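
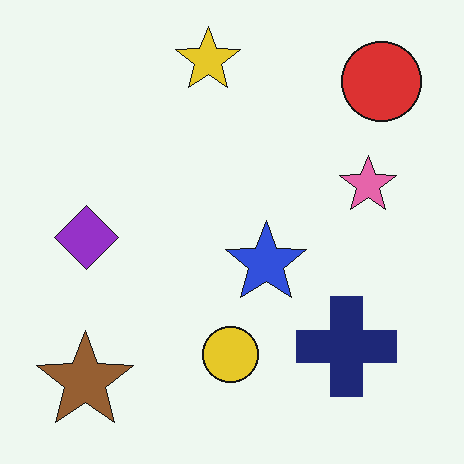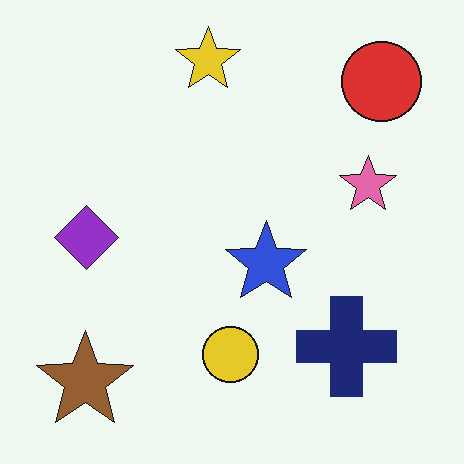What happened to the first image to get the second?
The image was given moderate JPEG compression.

Blocky 8×8 compression artifacts appear around shape edges and the flat background shows ringing — characteristic JPEG degradation.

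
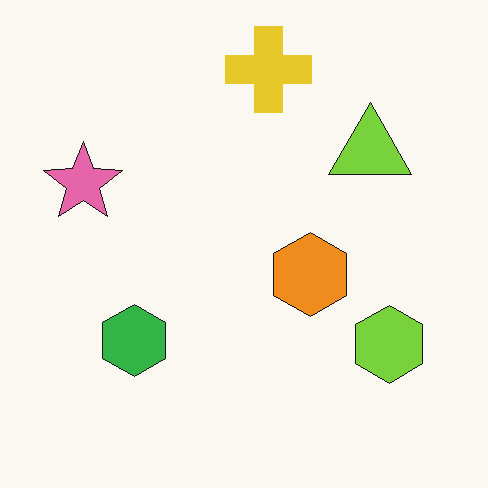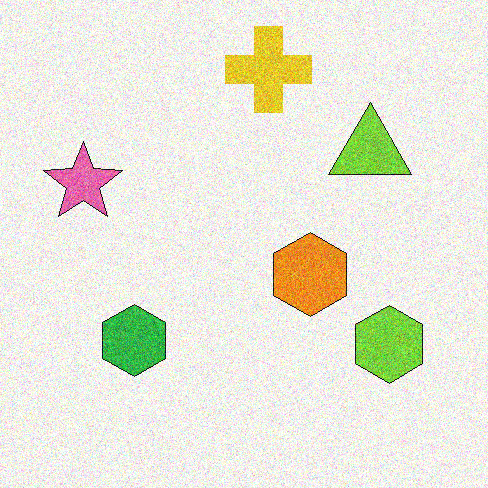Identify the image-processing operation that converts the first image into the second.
Degraded with moderate additive noise.

Random speckle covers the whole image, including the flat background.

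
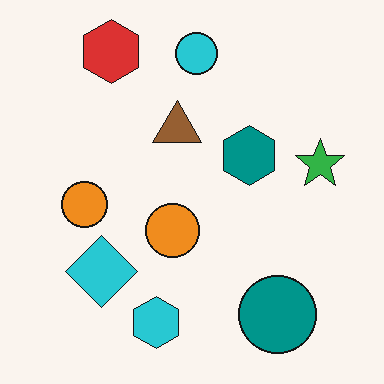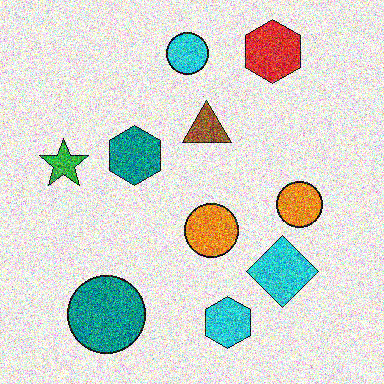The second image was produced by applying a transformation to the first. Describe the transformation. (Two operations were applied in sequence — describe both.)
This is the original image flipped horizontally (left ↔ right), then degraded with a thick layer of grain.

The green star is in the right of the first image and the left of the second — shapes on opposite sides of the vertical midline have swapped in a mirror flip. Random speckle covers the whole image, including the flat background.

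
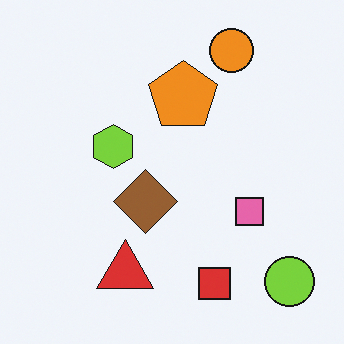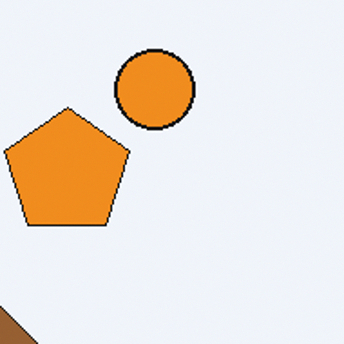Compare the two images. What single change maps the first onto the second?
This is the original image cropped tightly and scaled back up.

The visible shapes are larger and the field of view is narrower; shapes near the original edges may be partly or wholly outside the frame — a crop-and-rescale.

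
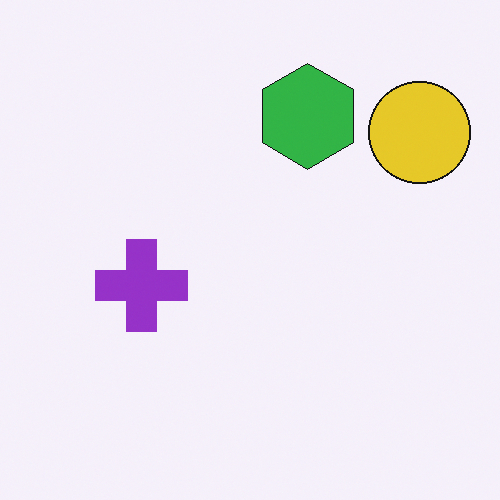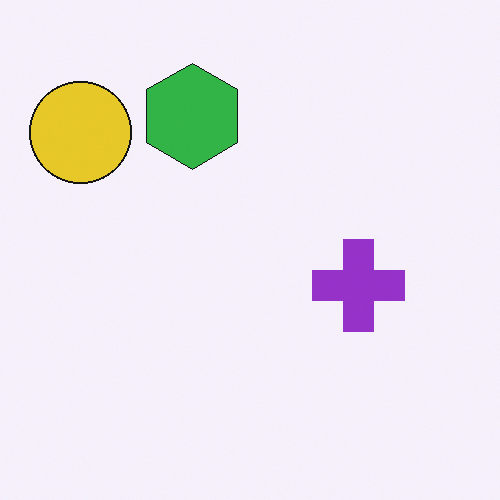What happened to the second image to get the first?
It was flipped horizontally (left ↔ right).

The yellow circle is in the top-left of the second image and the top-right of the first — shapes on opposite sides of the vertical midline have swapped in a mirror flip.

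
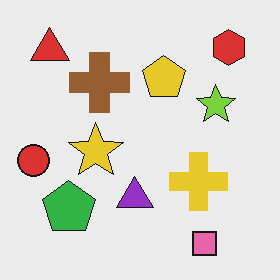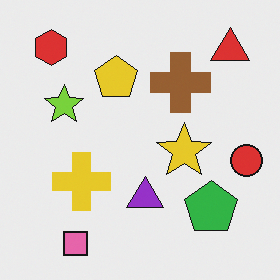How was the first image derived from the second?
The image was flipped horizontally (left ↔ right).

The red circle is in the right of the second image and the left of the first — shapes on opposite sides of the vertical midline have swapped in a mirror flip.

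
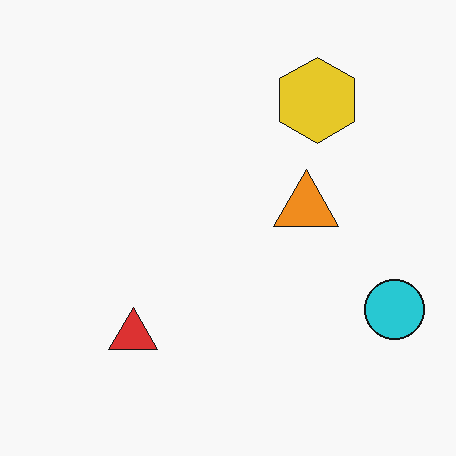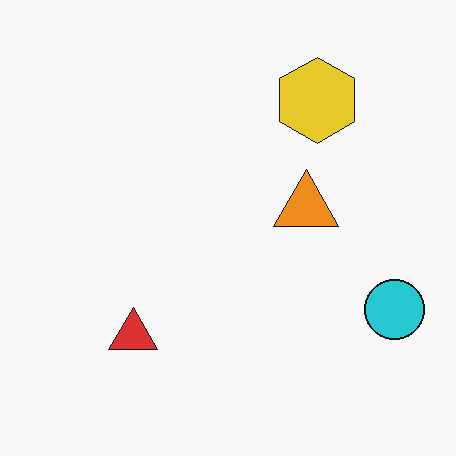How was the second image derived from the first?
The transformation is: JPEG-compressed with visible artifacts.

Blocky 8×8 compression artifacts appear around shape edges and the flat background shows ringing — characteristic JPEG degradation.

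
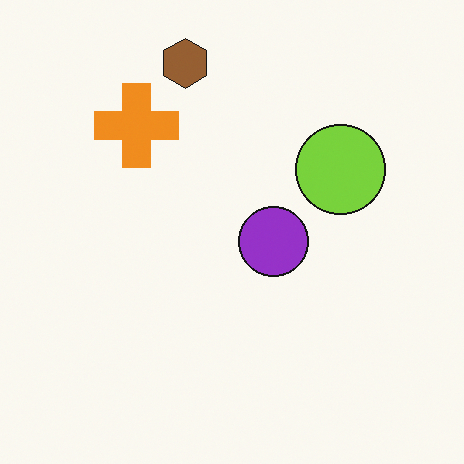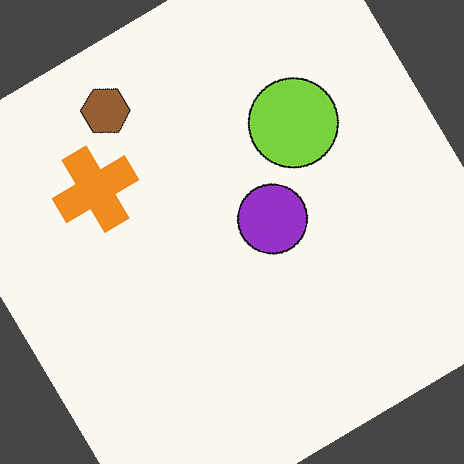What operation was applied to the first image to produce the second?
The transformation is: rotated counter-clockwise by a large amount — several tens of degrees.

Every shape is tilted by the same angle and the image corners show triangular fill wedges — a whole-image rotation by a non-right angle.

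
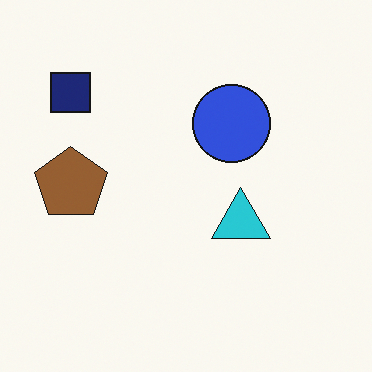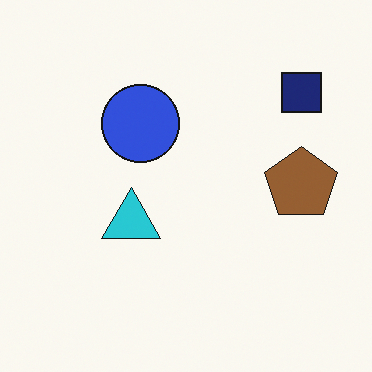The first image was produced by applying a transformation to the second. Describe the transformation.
This is the original image flipped horizontally (left ↔ right).

The navy square is in the top-right of the second image and the top-left of the first — shapes on opposite sides of the vertical midline have swapped in a mirror flip.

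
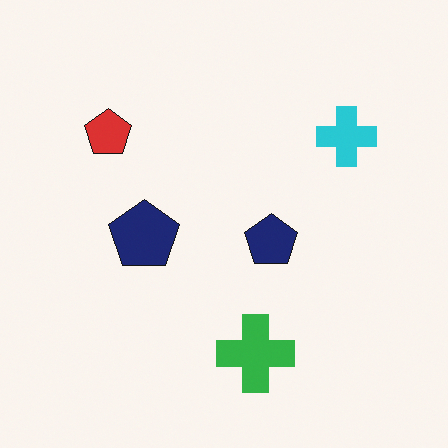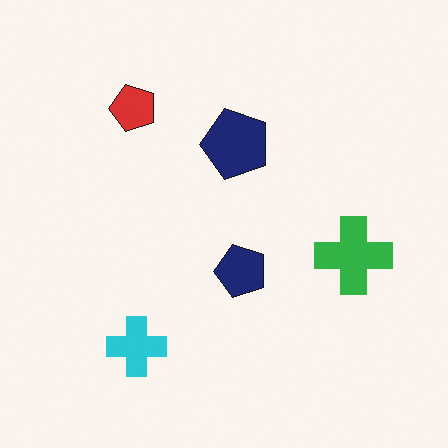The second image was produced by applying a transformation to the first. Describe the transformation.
Transposed (reflected across the top-left ↔ bottom-right diagonal).

Shapes have swapped their row and column positions — what was in the top-right is now in the bottom-left — a diagonal reflection.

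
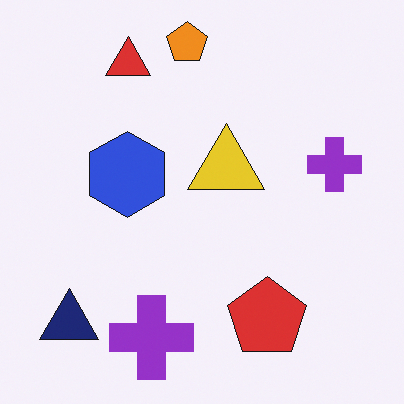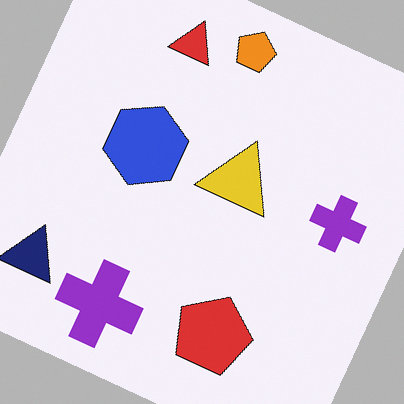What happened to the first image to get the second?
The transformation is: rotated clockwise by a moderate amount.

Every shape is tilted by the same angle and the image corners show triangular fill wedges — a whole-image rotation by a non-right angle.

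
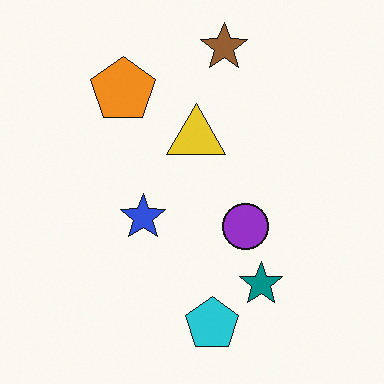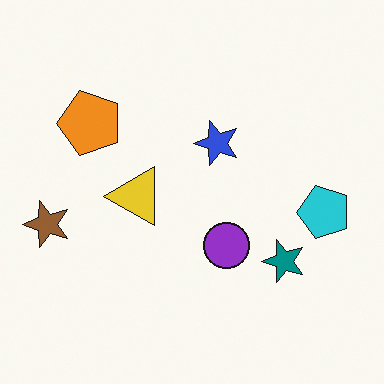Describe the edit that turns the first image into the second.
The transformation is: transposed (reflected across the top-left ↔ bottom-right diagonal).

Shapes have swapped their row and column positions — what was in the top-right is now in the bottom-left — a diagonal reflection.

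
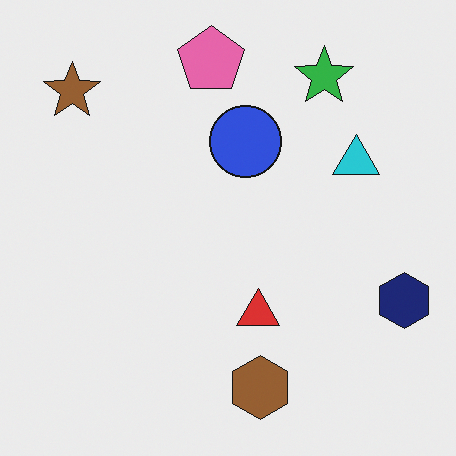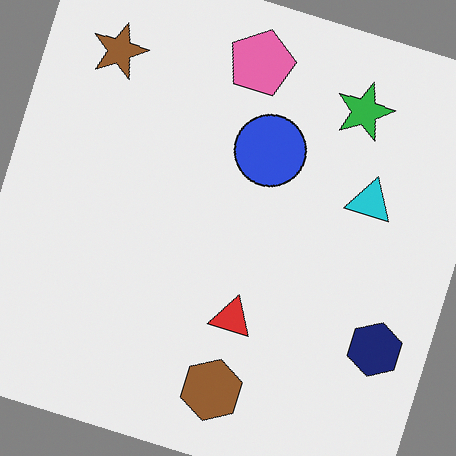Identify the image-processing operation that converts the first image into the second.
The transformation is: rotated clockwise by a moderate amount.

Every shape is tilted by the same angle and the image corners show triangular fill wedges — a whole-image rotation by a non-right angle.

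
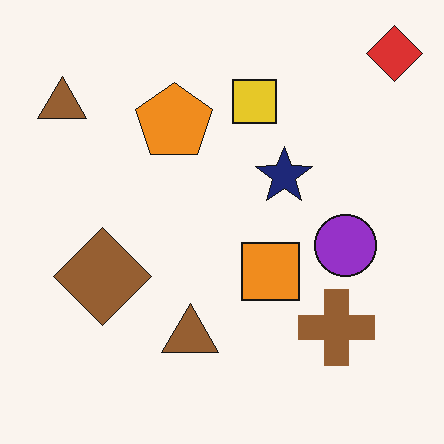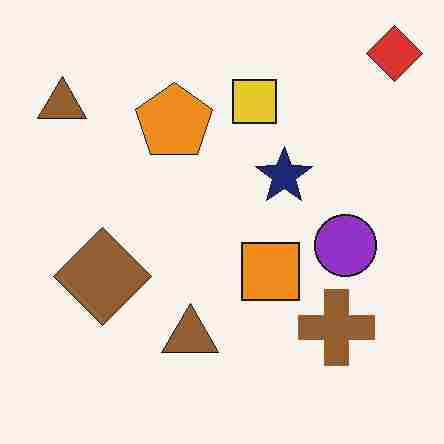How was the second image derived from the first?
The image was degraded with heavy JPEG compression.

Blocky 8×8 compression artifacts appear around shape edges and the flat background shows ringing — characteristic JPEG degradation.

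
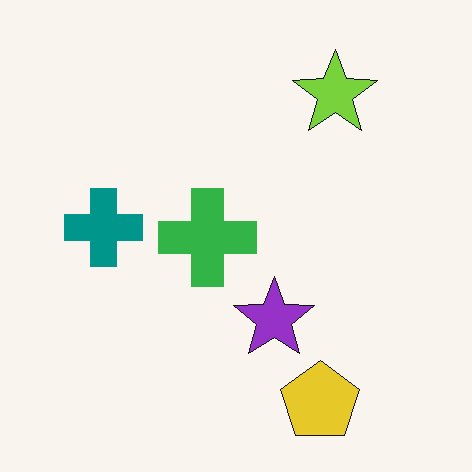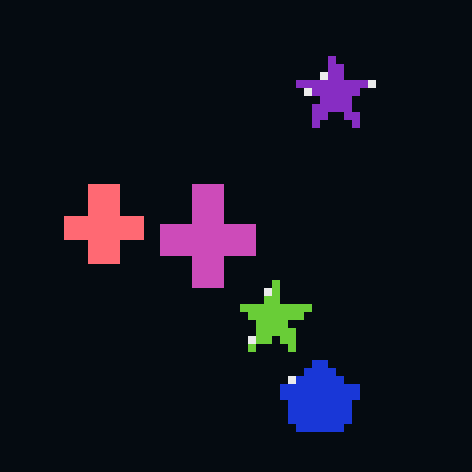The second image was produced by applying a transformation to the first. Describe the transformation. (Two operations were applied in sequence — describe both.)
The image was moderately pixelated, then color-inverted (negative).

Shapes are reduced to large square blocks; fine edges and outlines are lost — a downscale-then-upscale (mosaic) effect. The light background has become dark and every shape's color is its complement — a photographic negative.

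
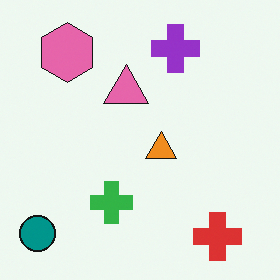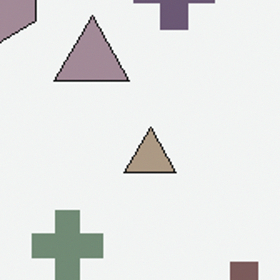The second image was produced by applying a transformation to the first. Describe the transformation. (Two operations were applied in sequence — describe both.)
The transformation is: heavily desaturated, then cropped to a noticeably smaller region and rescaled.

All colors are more muted and greyish — a global saturation change. The visible shapes are larger and the field of view is narrower; shapes near the original edges may be partly or wholly outside the frame — a crop-and-rescale.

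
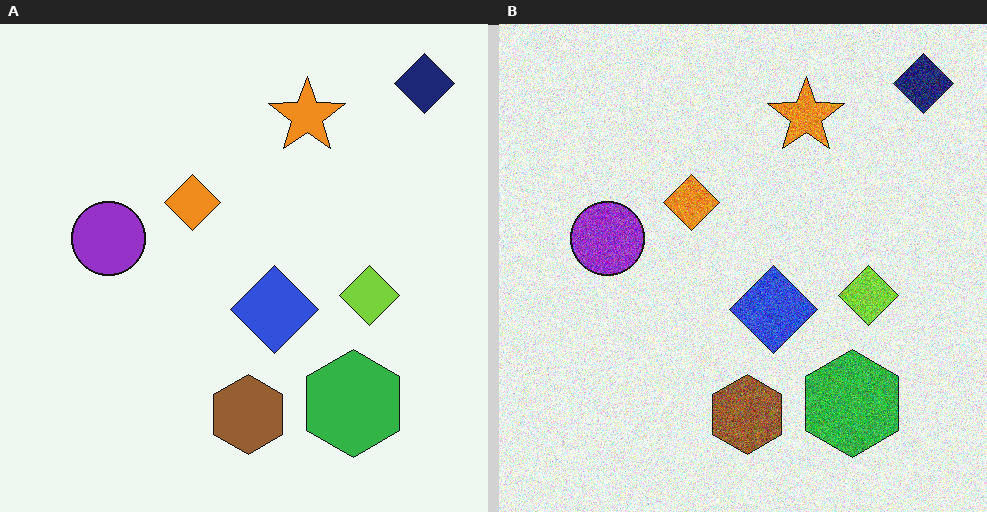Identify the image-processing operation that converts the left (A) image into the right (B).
The right (B) image is the left (A) degraded with a thick layer of grain.

Random speckle covers the whole image, including the flat background.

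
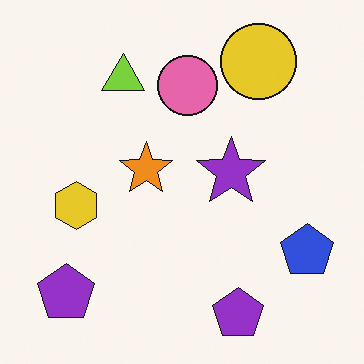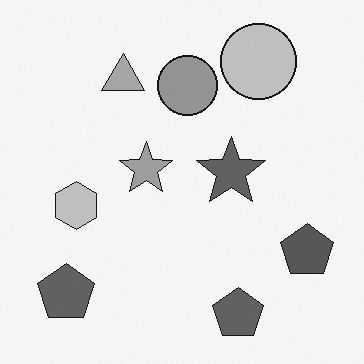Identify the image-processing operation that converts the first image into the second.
It was converted to grayscale.

All color is removed — every shape is now a shade of grey.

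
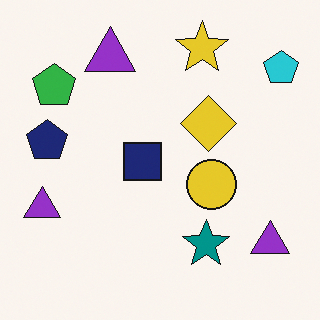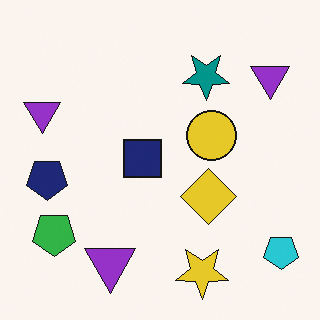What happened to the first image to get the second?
The image was flipped vertically (top ↔ bottom).

The yellow star is in the top of the first image and the bottom of the second — shapes on opposite sides of the horizontal midline have swapped in a mirror flip.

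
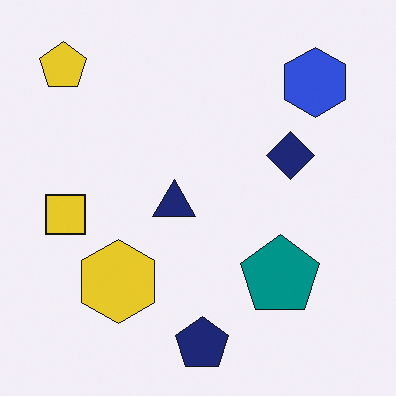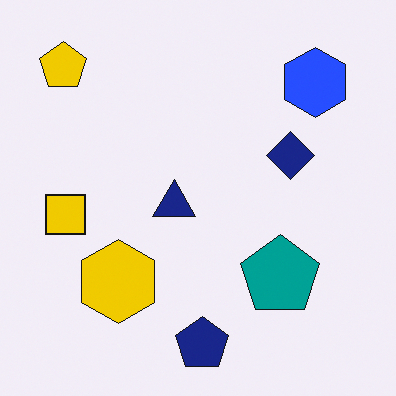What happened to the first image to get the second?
The image was slightly oversaturated.

All colors are more vivid — a global saturation change.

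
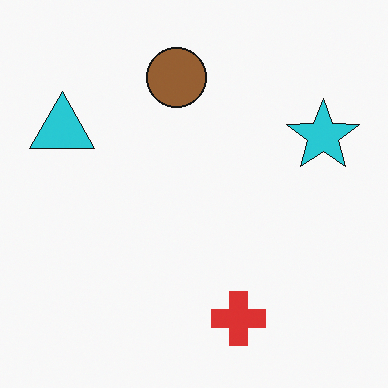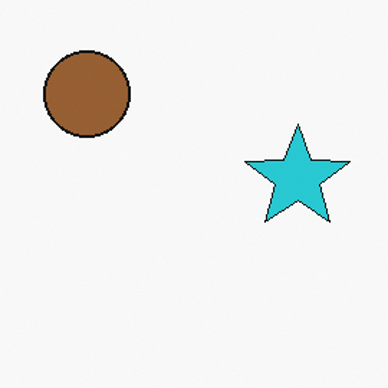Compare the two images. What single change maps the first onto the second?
This is the original image cropped to a modestly smaller region and rescaled.

The visible shapes are larger and the field of view is narrower; shapes near the original edges may be partly or wholly outside the frame — a crop-and-rescale.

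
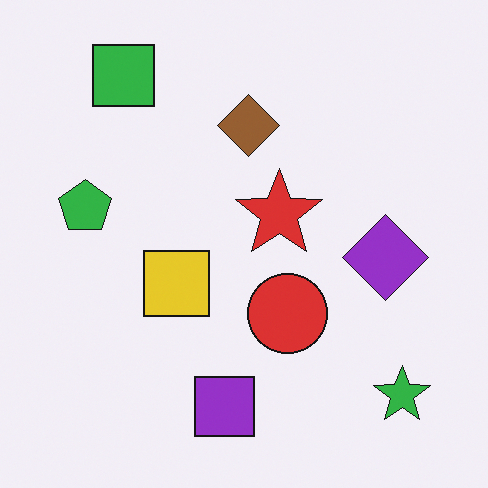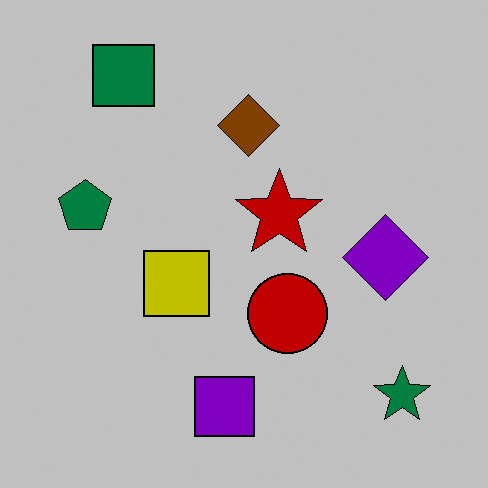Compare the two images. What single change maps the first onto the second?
It was aggressively posterized.

Each flat color has snapped to a coarser quantized level — most visibly, the near-white background has dropped to a flat grey.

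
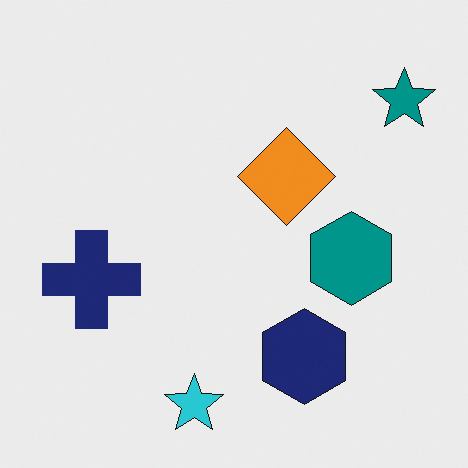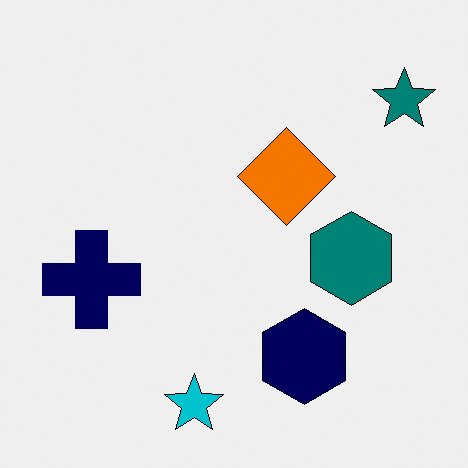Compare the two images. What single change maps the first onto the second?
Given slightly increased contrast.

Tones are pushed away from mid-grey across the whole image — a global contrast change.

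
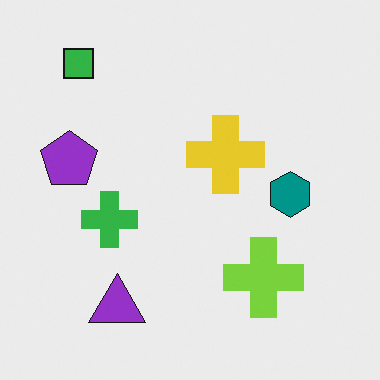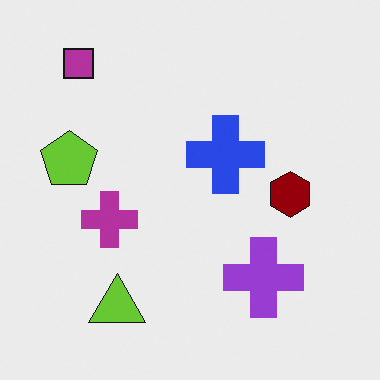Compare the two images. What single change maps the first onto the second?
Hue-shifted through roughly half the color wheel.

Every shape's color has rotated by the same amount around the hue wheel — a uniform hue shift.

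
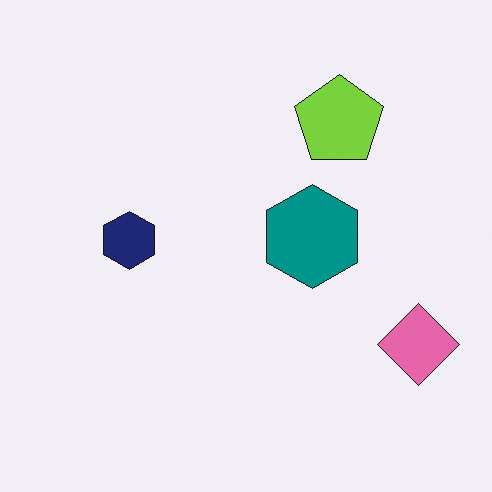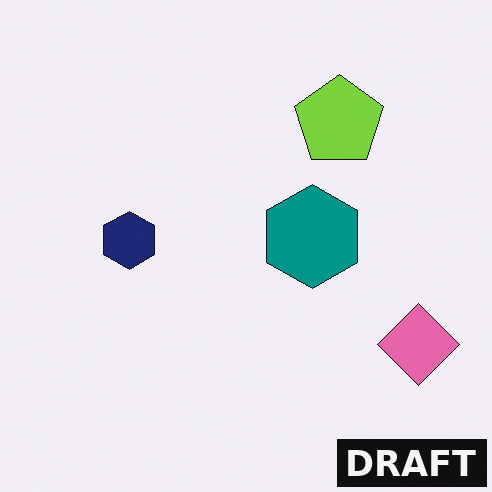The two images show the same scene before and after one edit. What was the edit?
Watermarked with the text "DRAFT" in the lower-right corner.

A dark label reading "DRAFT" appears in the lower-right corner.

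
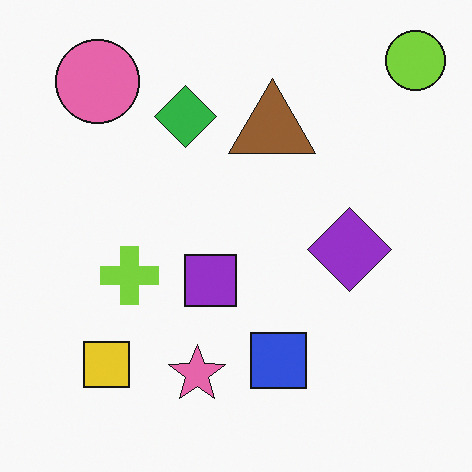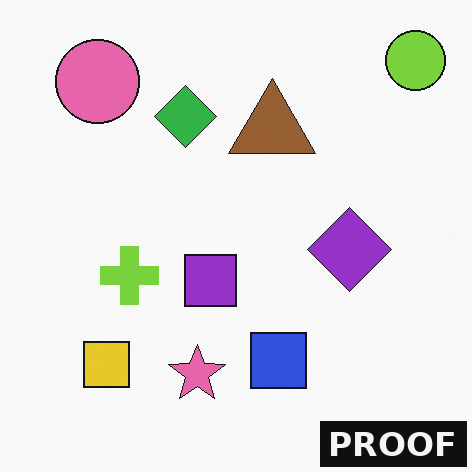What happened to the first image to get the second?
The transformation is: watermarked with the text "PROOF" in the lower-right corner.

A dark label reading "PROOF" appears in the lower-right corner.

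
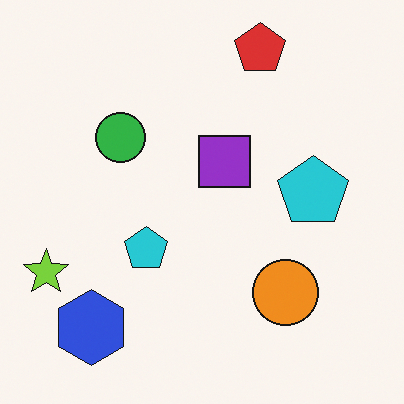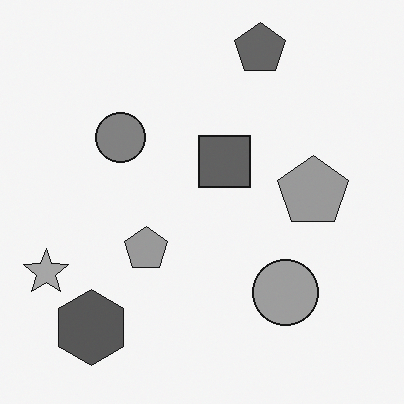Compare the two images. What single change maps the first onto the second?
The transformation is: converted to grayscale.

All color is removed — every shape is now a shade of grey.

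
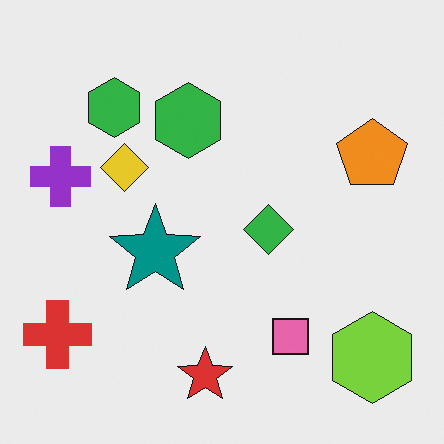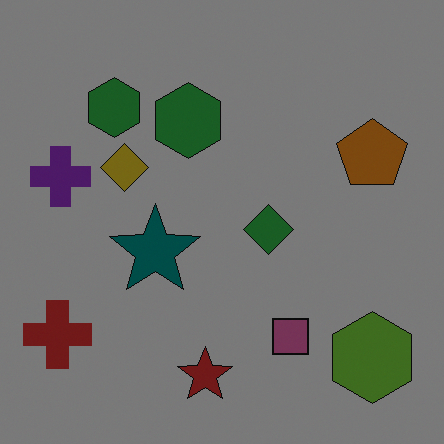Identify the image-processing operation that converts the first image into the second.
The second image is the first substantially darkened.

Every pixel — background and shapes alike — is uniformly darkened.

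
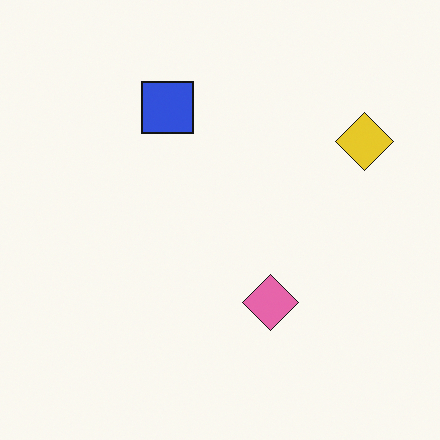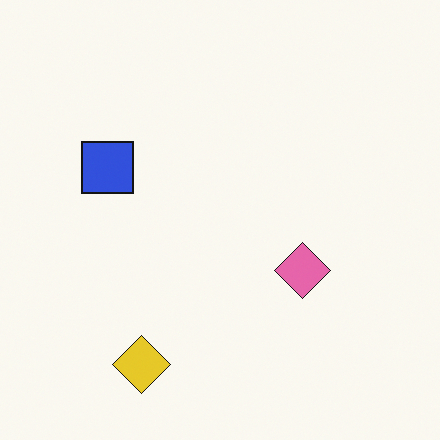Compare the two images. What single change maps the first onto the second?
The image was transposed (reflected across the top-left ↔ bottom-right diagonal).

Shapes have swapped their row and column positions — what was in the top-right is now in the bottom-left — a diagonal reflection.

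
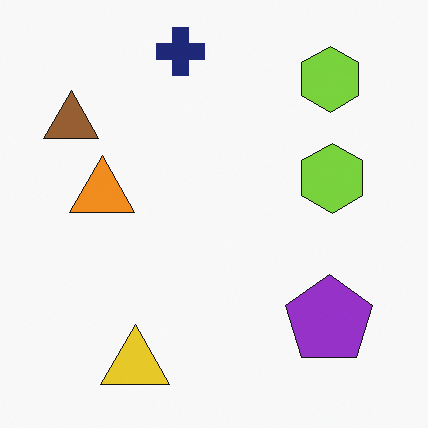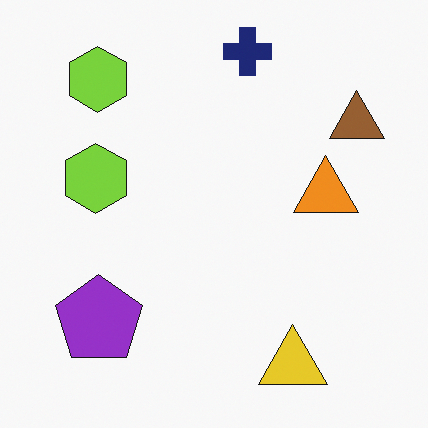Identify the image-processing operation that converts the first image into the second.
This is the original image flipped horizontally (left ↔ right).

The brown triangle is in the top-left of the first image and the top-right of the second — shapes on opposite sides of the vertical midline have swapped in a mirror flip.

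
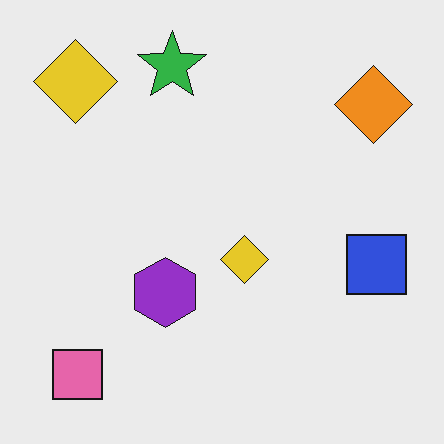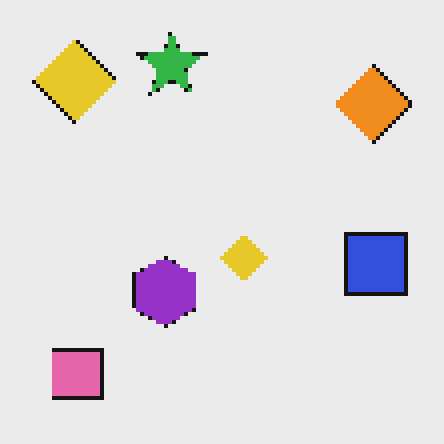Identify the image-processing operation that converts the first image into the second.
This is the original image mildly pixelated.

Shapes are reduced to large square blocks; fine edges and outlines are lost — a downscale-then-upscale (mosaic) effect.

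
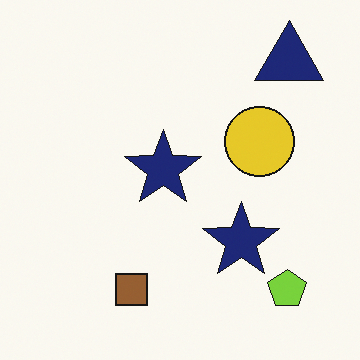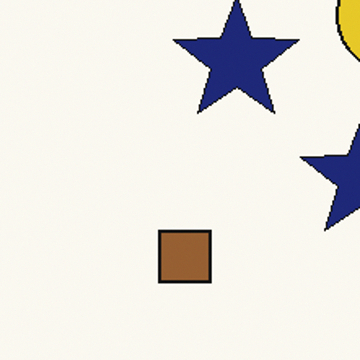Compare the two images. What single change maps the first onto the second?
The transformation is: cropped to a noticeably smaller region and rescaled.

The visible shapes are larger and the field of view is narrower; shapes near the original edges may be partly or wholly outside the frame — a crop-and-rescale.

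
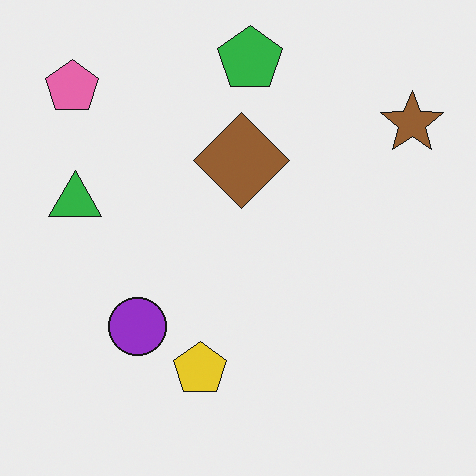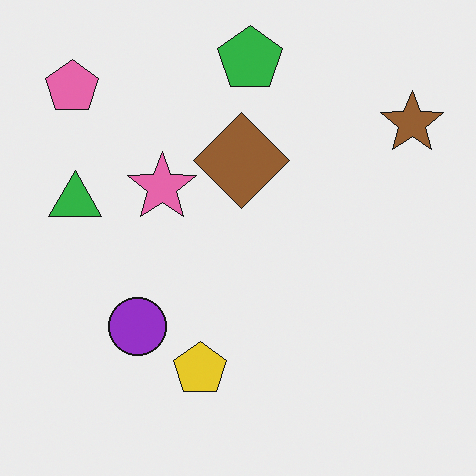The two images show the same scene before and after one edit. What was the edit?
The second image is the first overlaid with an additional pink star.

A pink star appears in the second image that is absent from the first.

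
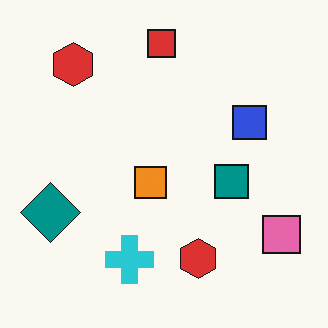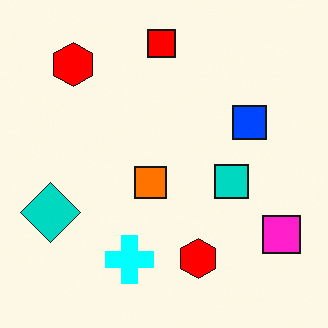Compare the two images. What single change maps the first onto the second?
This is the original image heavily oversaturated.

All colors are more vivid — a global saturation change.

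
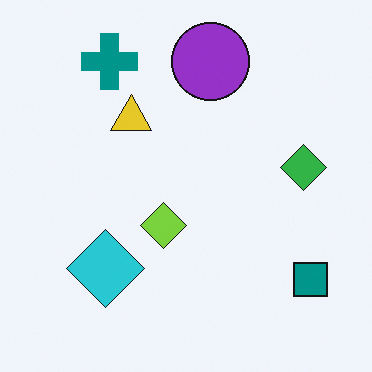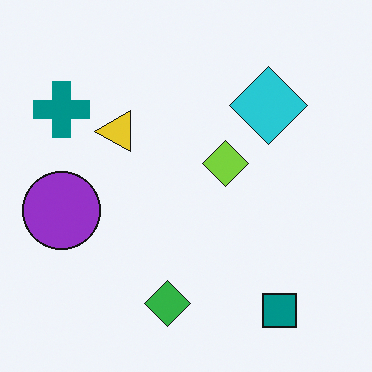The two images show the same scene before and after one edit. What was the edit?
Transposed (reflected across the top-left ↔ bottom-right diagonal).

Shapes have swapped their row and column positions — what was in the top-right is now in the bottom-left — a diagonal reflection.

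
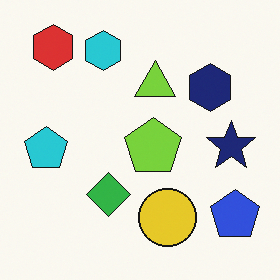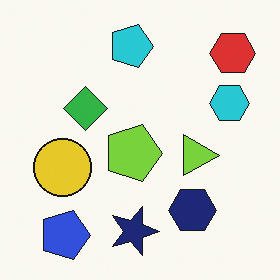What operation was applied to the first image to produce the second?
The transformation is: rotated 90° clockwise.

The red hexagon sits in the top-left of the first image and the top-right of the second — consistent with a whole-image 90° clockwise rotation.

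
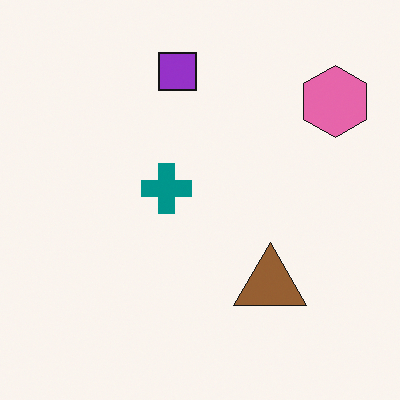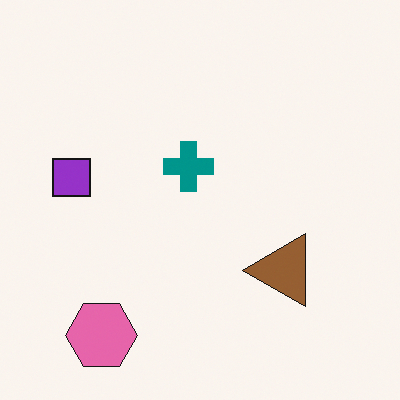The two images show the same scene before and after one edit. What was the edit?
It was transposed (reflected across the top-left ↔ bottom-right diagonal).

Shapes have swapped their row and column positions — what was in the top-right is now in the bottom-left — a diagonal reflection.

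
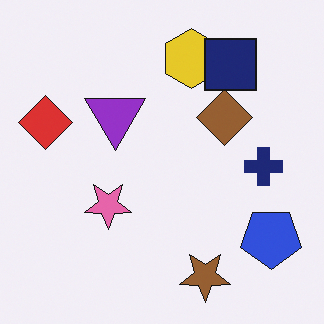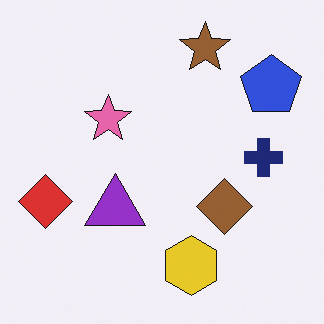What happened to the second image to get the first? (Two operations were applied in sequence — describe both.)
This is the original image flipped vertically (top ↔ bottom), then overlaid with an additional navy square.

The brown star is in the top of the second image and the bottom of the first — shapes on opposite sides of the horizontal midline have swapped in a mirror flip. A navy square appears in the first image that is absent from the second.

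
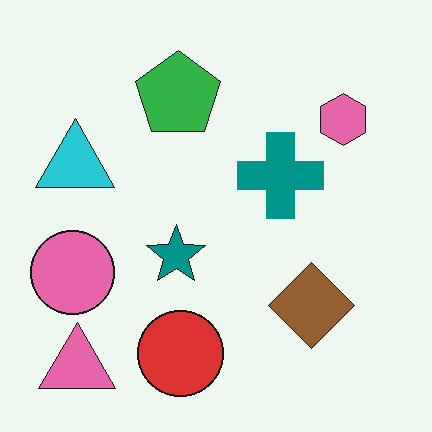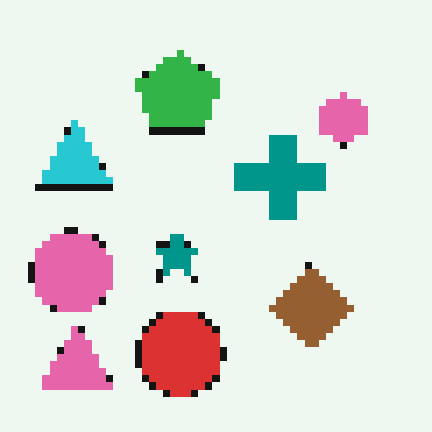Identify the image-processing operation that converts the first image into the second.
The second image is the first moderately pixelated.

Shapes are reduced to large square blocks; fine edges and outlines are lost — a downscale-then-upscale (mosaic) effect.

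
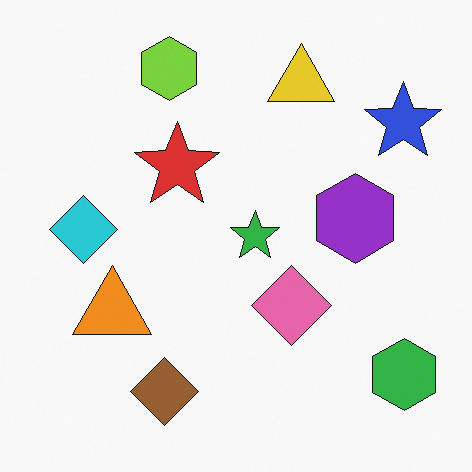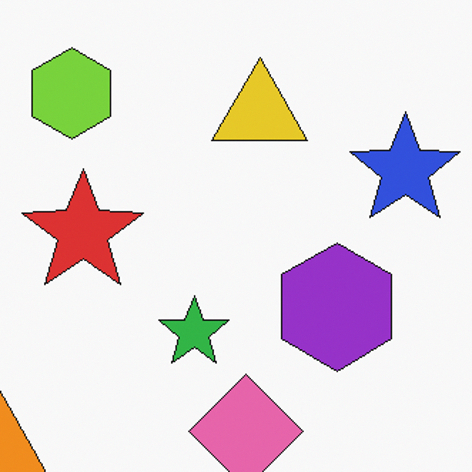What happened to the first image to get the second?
The second image is the first cropped to a modestly smaller region and rescaled.

The visible shapes are larger and the field of view is narrower; shapes near the original edges may be partly or wholly outside the frame — a crop-and-rescale.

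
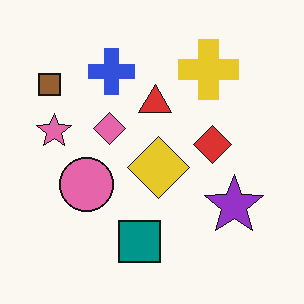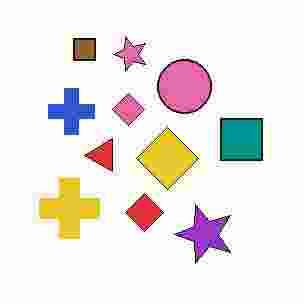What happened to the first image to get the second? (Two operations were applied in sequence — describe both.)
The image was transposed (reflected across the top-left ↔ bottom-right diagonal), then heavily JPEG-compressed with obvious blocking artifacts.

Shapes have swapped their row and column positions — what was in the top-right is now in the bottom-left — a diagonal reflection. Blocky 8×8 compression artifacts appear around shape edges and the flat background shows ringing — characteristic JPEG degradation.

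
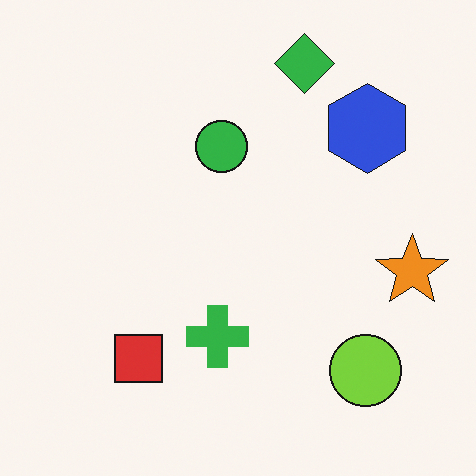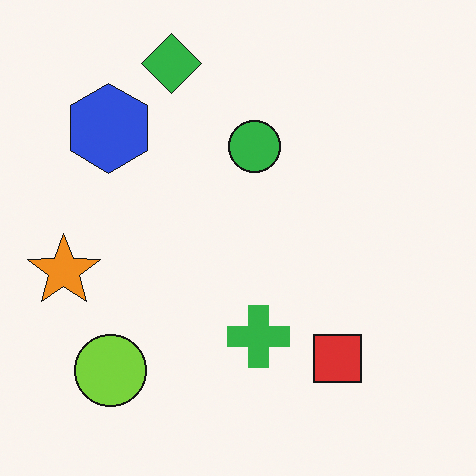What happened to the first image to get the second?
The image was flipped horizontally (left ↔ right).

The orange star is in the right of the first image and the left of the second — shapes on opposite sides of the vertical midline have swapped in a mirror flip.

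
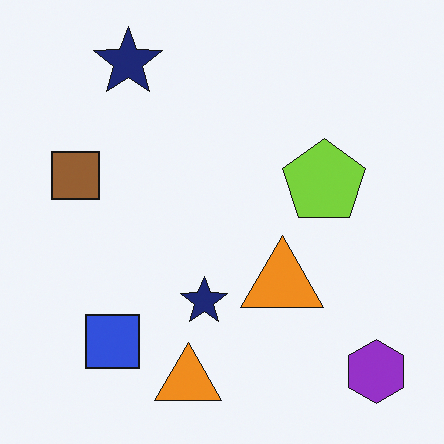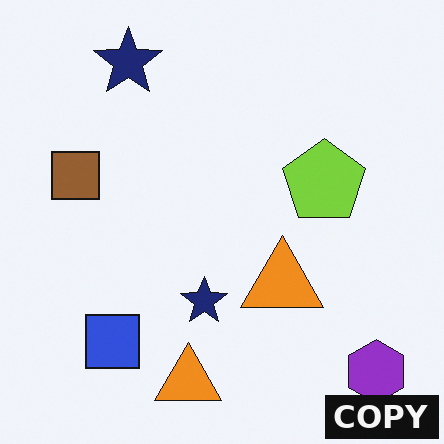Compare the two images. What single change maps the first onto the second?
This is the original image watermarked with the text "COPY" in the lower-right corner.

A dark label reading "COPY" appears in the lower-right corner.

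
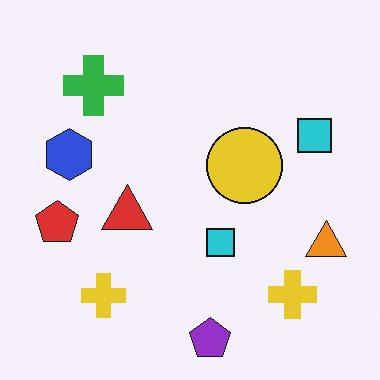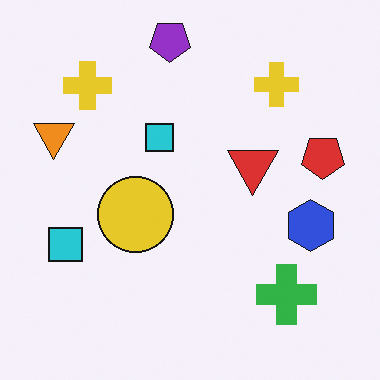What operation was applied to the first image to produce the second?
The second image is the first rotated 180°.

The purple pentagon sits in the bottom of the first image and the top of the second — consistent with a whole-image 180° rotation.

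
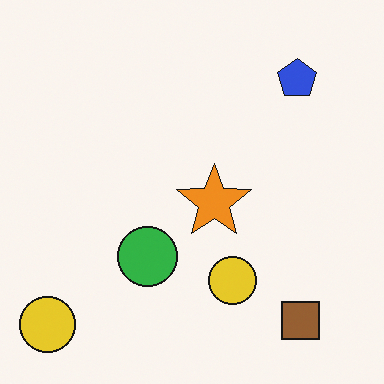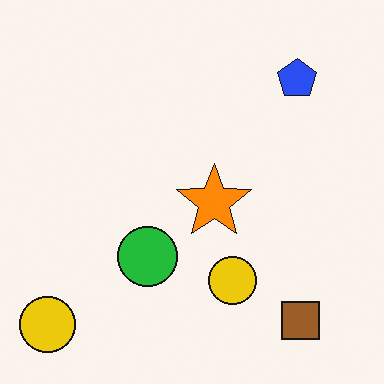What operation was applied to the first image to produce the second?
The transformation is: slightly oversaturated.

All colors are more vivid — a global saturation change.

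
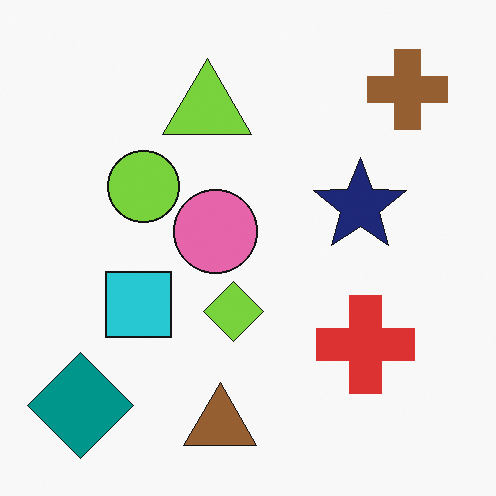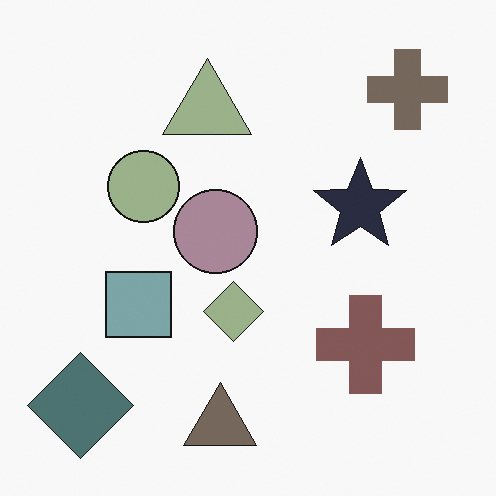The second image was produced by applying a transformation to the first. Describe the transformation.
The transformation is: made much more muted (saturation change).

All colors are more muted and greyish — a global saturation change.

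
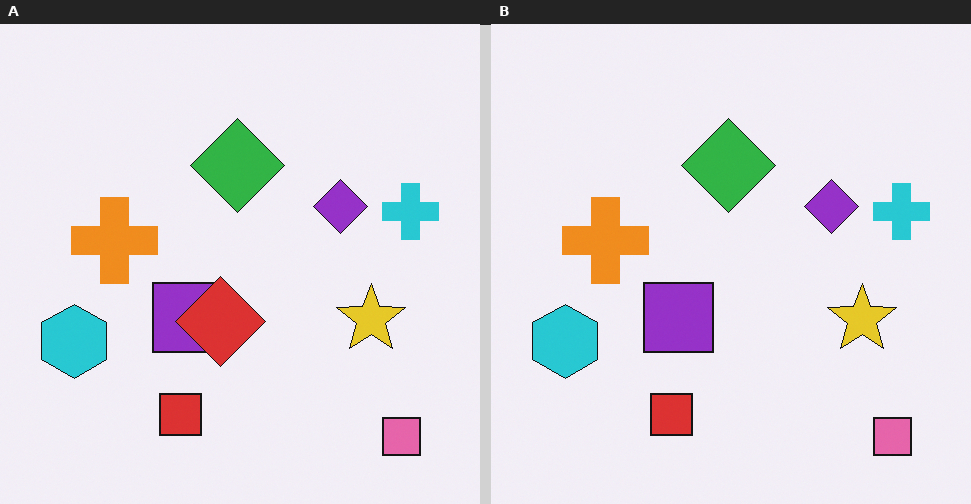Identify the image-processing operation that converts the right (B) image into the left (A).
The image was overlaid with an additional red diamond.

A red diamond appears in the left (A) image that is absent from the right (B).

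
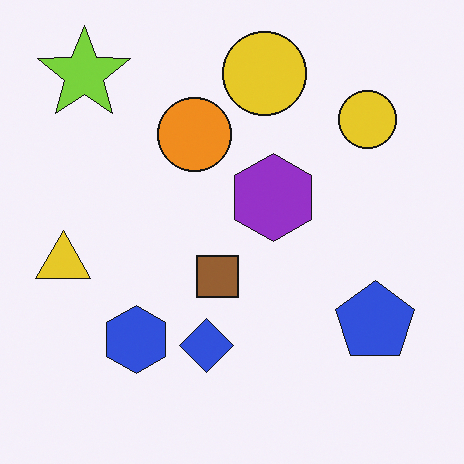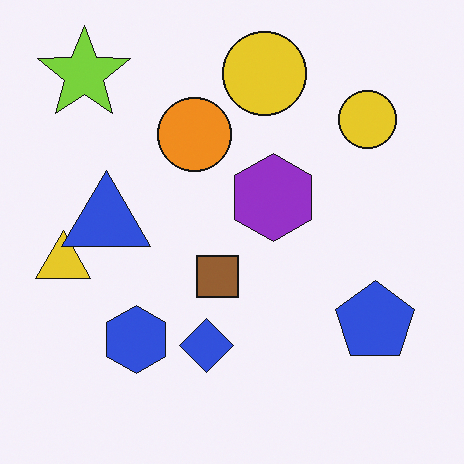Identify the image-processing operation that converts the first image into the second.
The transformation is: overlaid with an additional blue triangle.

A blue triangle appears in the second image that is absent from the first.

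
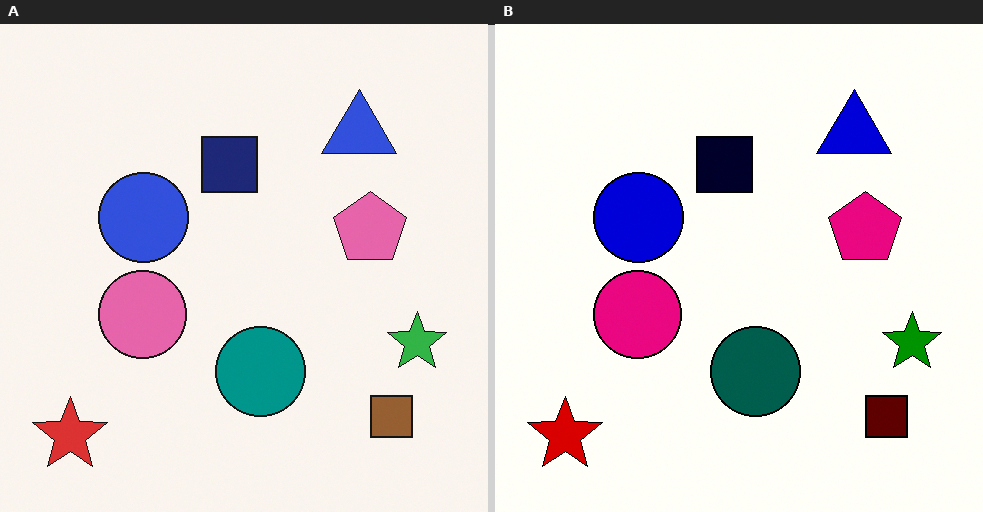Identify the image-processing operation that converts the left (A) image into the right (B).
The image was given much higher contrast.

Tones are pushed away from mid-grey across the whole image — a global contrast change.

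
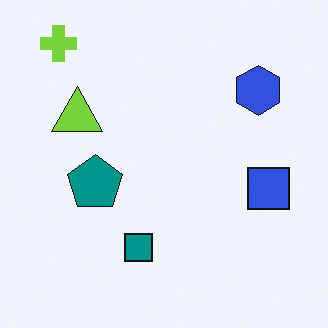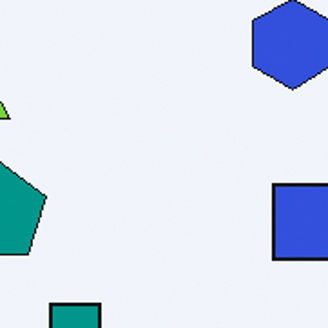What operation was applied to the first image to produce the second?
Cropped to a noticeably smaller region and rescaled.

The visible shapes are larger and the field of view is narrower; shapes near the original edges may be partly or wholly outside the frame — a crop-and-rescale.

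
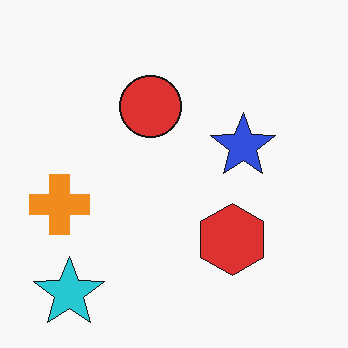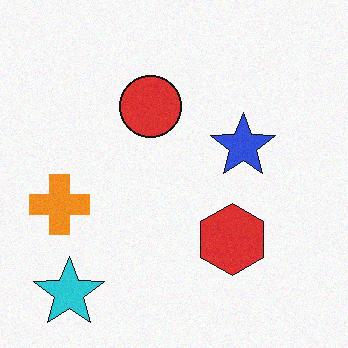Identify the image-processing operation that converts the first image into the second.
The second image is the first degraded with light additive noise.

Random speckle covers the whole image, including the flat background.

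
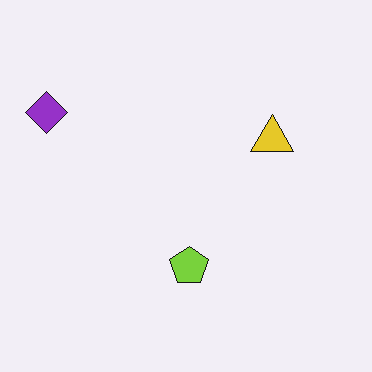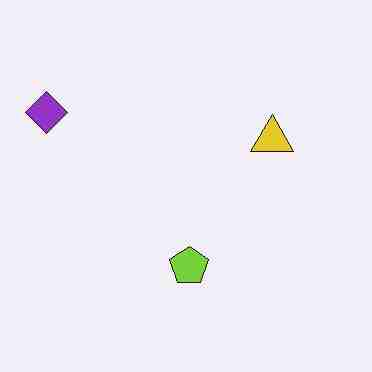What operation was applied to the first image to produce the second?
The image was heavily JPEG-compressed with obvious blocking artifacts.

Blocky 8×8 compression artifacts appear around shape edges and the flat background shows ringing — characteristic JPEG degradation.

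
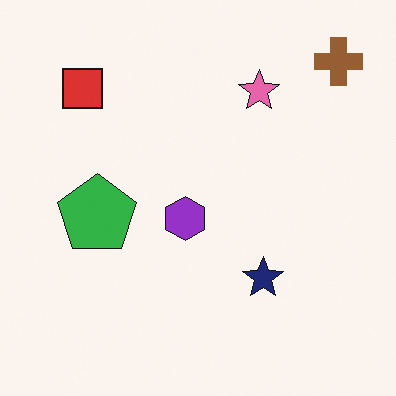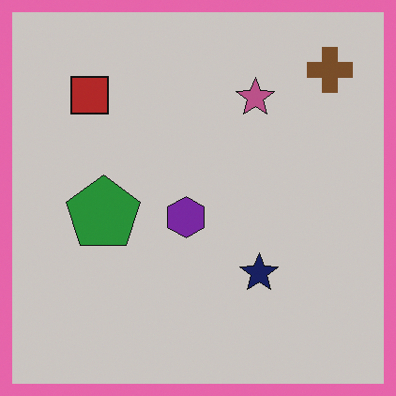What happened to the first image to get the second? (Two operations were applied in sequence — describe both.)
The image was slightly darkened, then framed with a pink border.

Every pixel — background and shapes alike — is uniformly darkened. A solid pink frame runs around the edge of the second image, with the content slightly shrunk inside it.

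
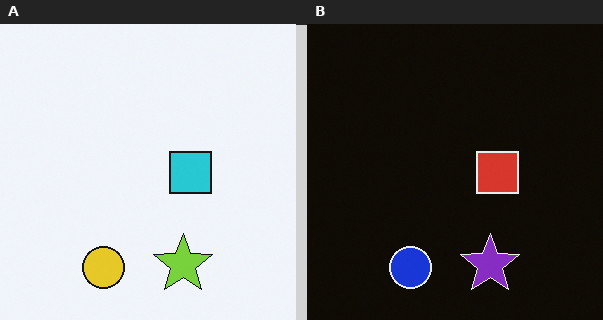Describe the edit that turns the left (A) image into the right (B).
Color-inverted (negative).

The light background has become dark and every shape's color is its complement — a photographic negative.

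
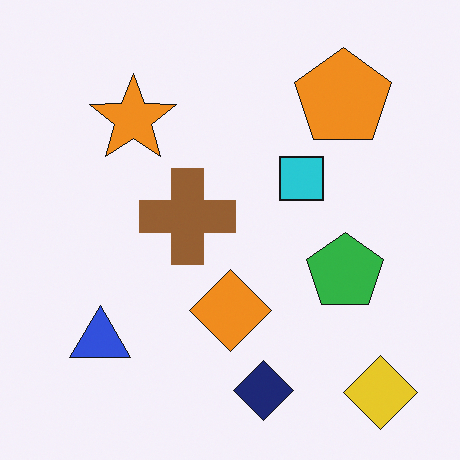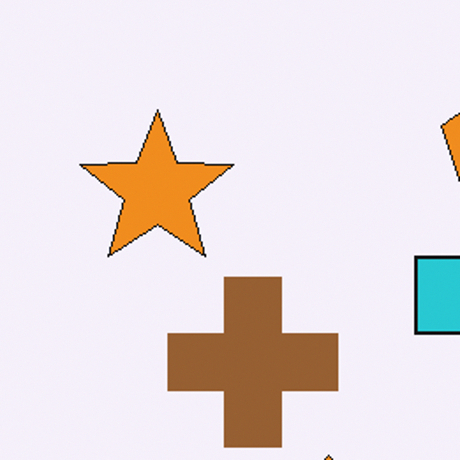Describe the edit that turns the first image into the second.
The transformation is: cropped tightly and scaled back up.

The visible shapes are larger and the field of view is narrower; shapes near the original edges may be partly or wholly outside the frame — a crop-and-rescale.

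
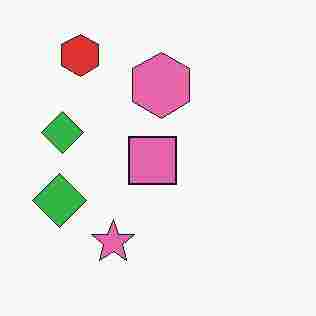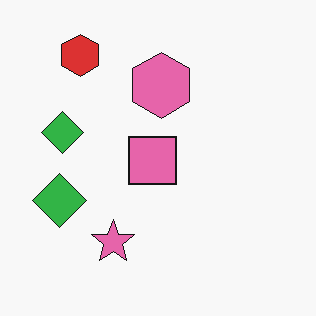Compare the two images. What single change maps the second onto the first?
The first image is the second heavily JPEG-compressed with obvious blocking artifacts.

Blocky 8×8 compression artifacts appear around shape edges and the flat background shows ringing — characteristic JPEG degradation.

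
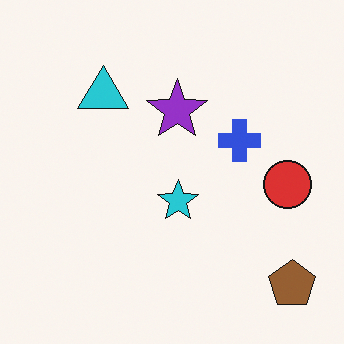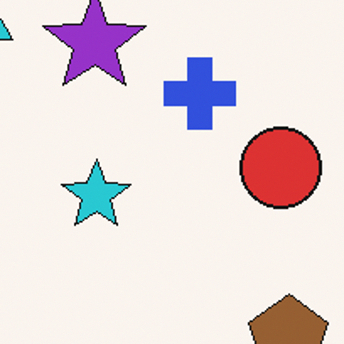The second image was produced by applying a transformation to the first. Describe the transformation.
The transformation is: cropped tightly and scaled back up.

The visible shapes are larger and the field of view is narrower; shapes near the original edges may be partly or wholly outside the frame — a crop-and-rescale.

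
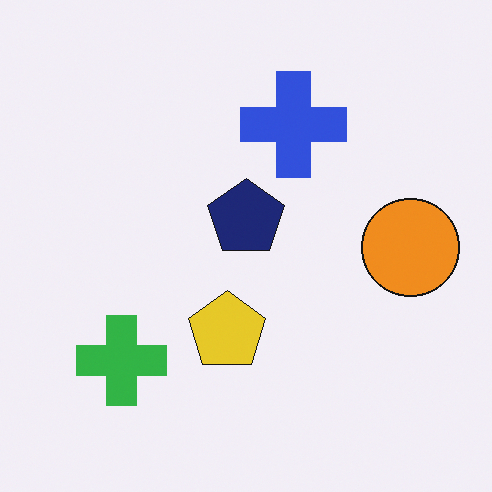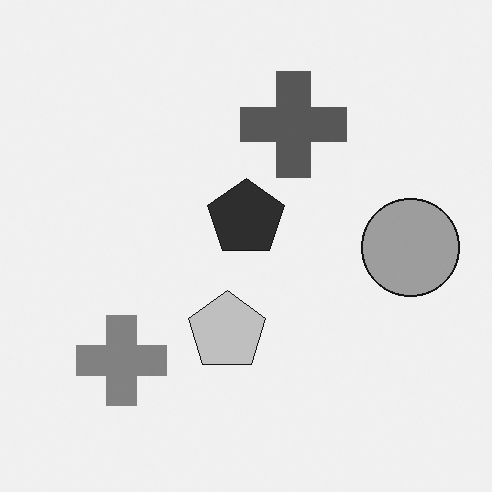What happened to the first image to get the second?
It was converted to grayscale.

All color is removed — every shape is now a shade of grey.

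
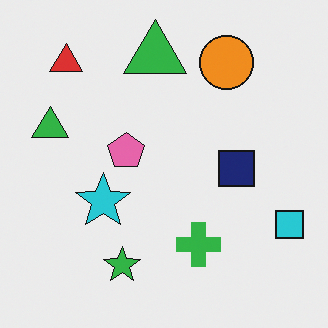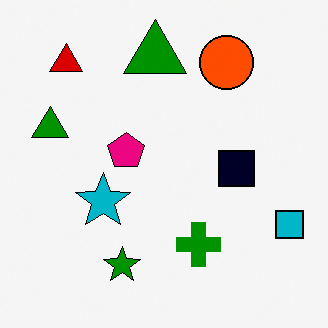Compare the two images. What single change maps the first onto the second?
Given much higher contrast.

Tones are pushed away from mid-grey across the whole image — a global contrast change.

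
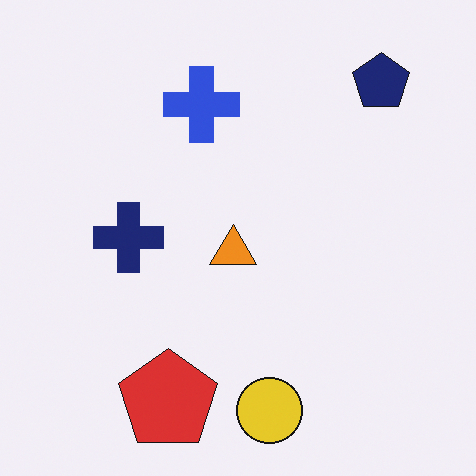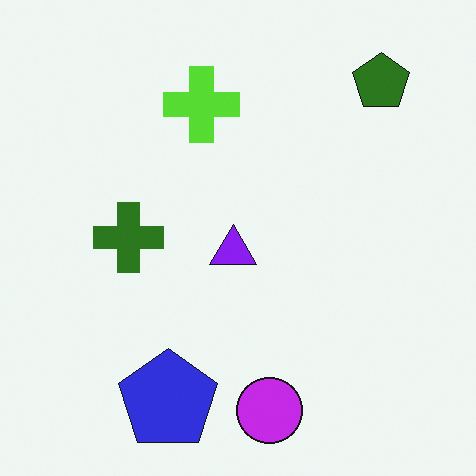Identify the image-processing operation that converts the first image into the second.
Hue-shifted by a large amount.

Every shape's color has rotated by the same amount around the hue wheel — a uniform hue shift.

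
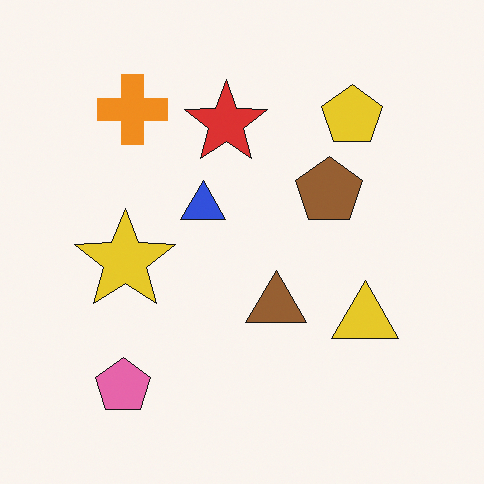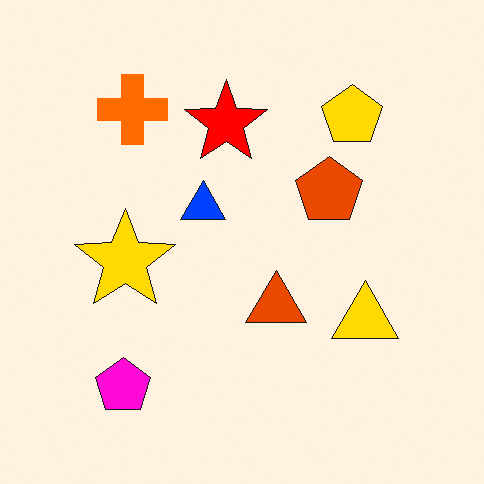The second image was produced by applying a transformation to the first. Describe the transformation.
The image was heavily oversaturated.

All colors are more vivid — a global saturation change.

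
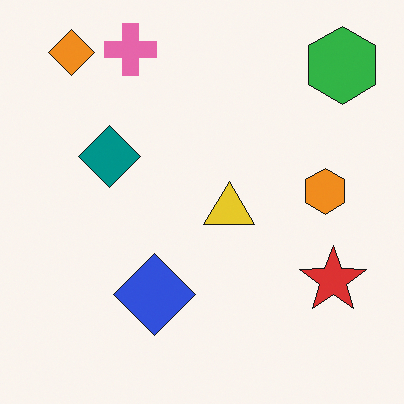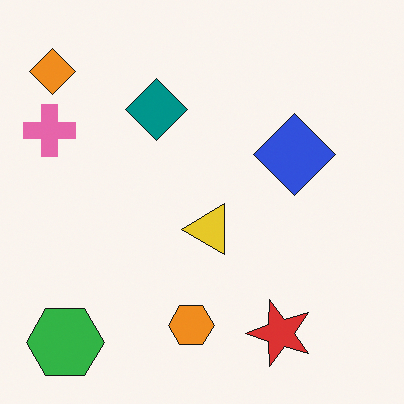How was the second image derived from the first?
The image was transposed (reflected across the top-left ↔ bottom-right diagonal).

Shapes have swapped their row and column positions — what was in the top-right is now in the bottom-left — a diagonal reflection.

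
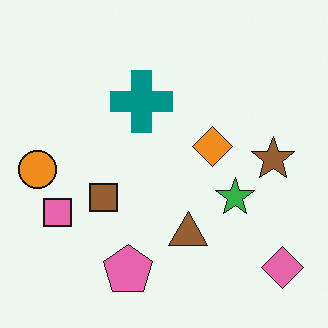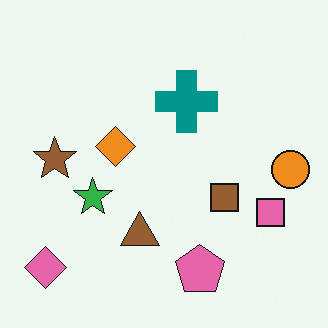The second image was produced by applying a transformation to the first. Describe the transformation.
The transformation is: flipped horizontally (left ↔ right).

The orange circle is in the left of the first image and the right of the second — shapes on opposite sides of the vertical midline have swapped in a mirror flip.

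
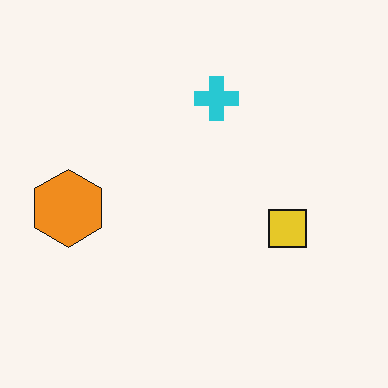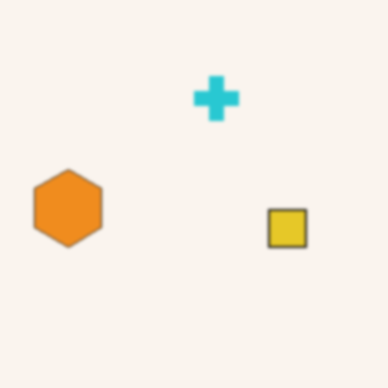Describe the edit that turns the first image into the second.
The second image is the first slightly softened.

Shape edges and outlines are uniformly softened across the whole image.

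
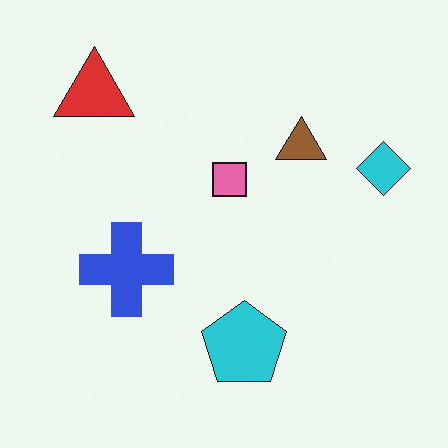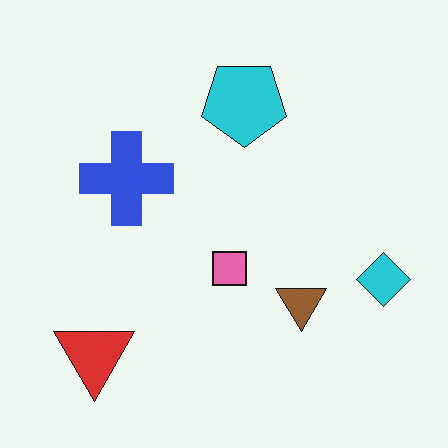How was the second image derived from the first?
The image was flipped vertically (top ↔ bottom).

The red triangle is in the top-left of the first image and the bottom-left of the second — shapes on opposite sides of the horizontal midline have swapped in a mirror flip.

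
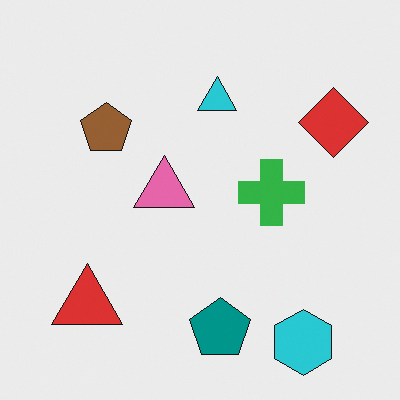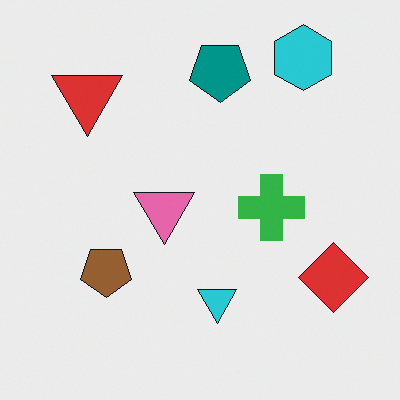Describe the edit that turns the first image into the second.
Flipped vertically (top ↔ bottom).

The cyan hexagon is in the bottom-right of the first image and the top-right of the second — shapes on opposite sides of the horizontal midline have swapped in a mirror flip.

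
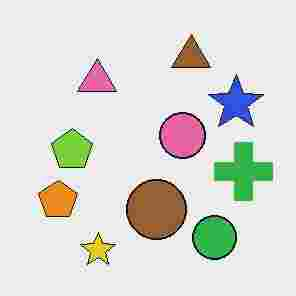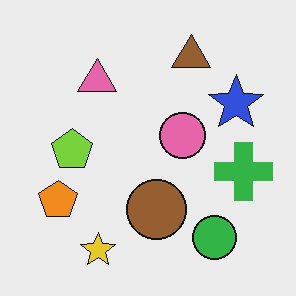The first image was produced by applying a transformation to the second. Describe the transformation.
This is the original image heavily JPEG-compressed with obvious blocking artifacts.

Blocky 8×8 compression artifacts appear around shape edges and the flat background shows ringing — characteristic JPEG degradation.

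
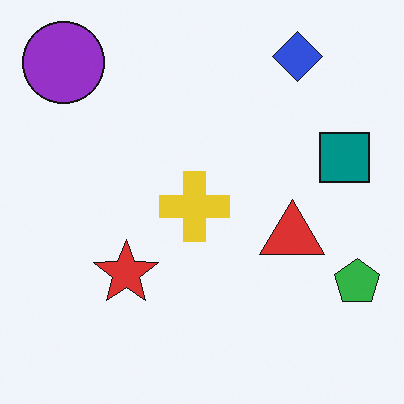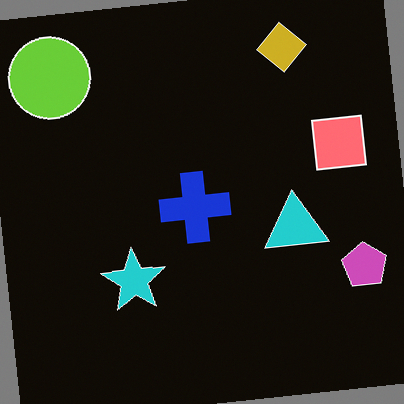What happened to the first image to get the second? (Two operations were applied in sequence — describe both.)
The second image is the first rotated counter-clockwise by a slight angle, then color-inverted (negative).

Every shape is tilted by the same angle and the image corners show triangular fill wedges — a whole-image rotation by a non-right angle. The light background has become dark and every shape's color is its complement — a photographic negative.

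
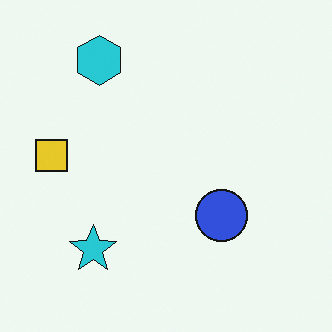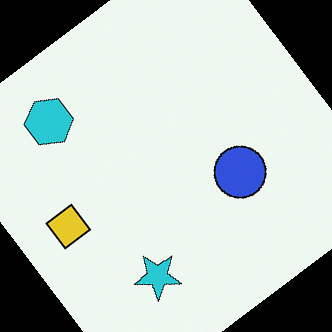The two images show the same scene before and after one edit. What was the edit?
The image was rotated counter-clockwise by a large amount — several tens of degrees.

Every shape is tilted by the same angle and the image corners show triangular fill wedges — a whole-image rotation by a non-right angle.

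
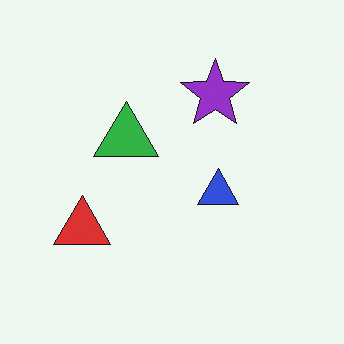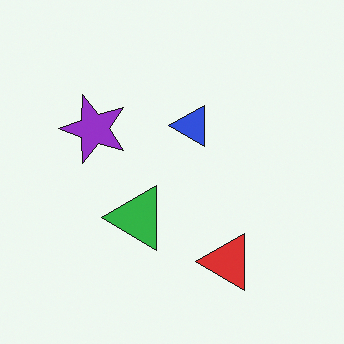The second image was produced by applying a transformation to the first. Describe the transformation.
The second image is the first rotated 90° counter-clockwise.

The red triangle sits in the left of the first image and the bottom of the second — consistent with a whole-image 90° counter-clockwise rotation.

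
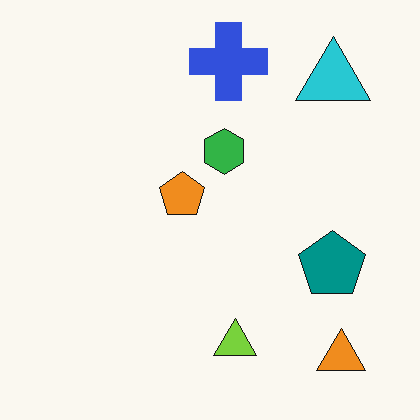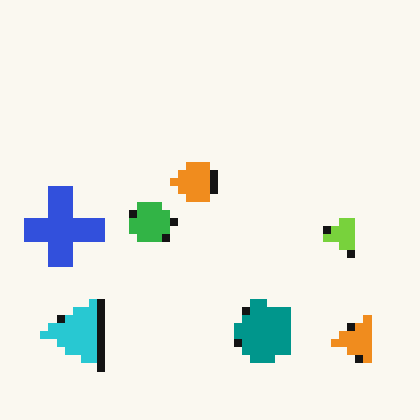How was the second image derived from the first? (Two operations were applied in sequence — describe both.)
The image was transposed (reflected across the top-left ↔ bottom-right diagonal), then pixelated into visible square blocks.

Shapes have swapped their row and column positions — what was in the top-right is now in the bottom-left — a diagonal reflection. Shapes are reduced to large square blocks; fine edges and outlines are lost — a downscale-then-upscale (mosaic) effect.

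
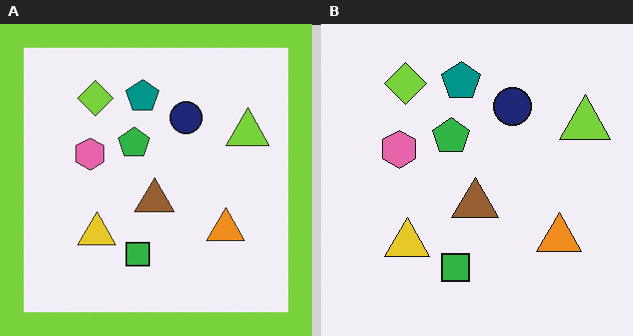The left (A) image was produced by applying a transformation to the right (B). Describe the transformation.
The transformation is: framed with a lime border.

A solid lime frame runs around the edge of the left (A) image, with the content slightly shrunk inside it.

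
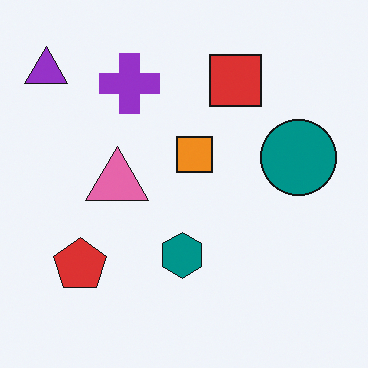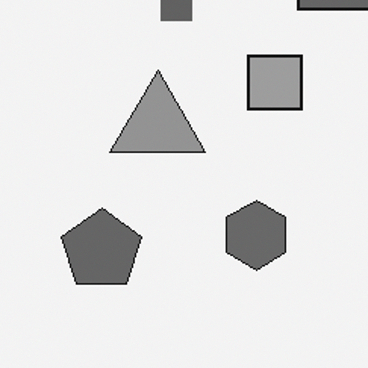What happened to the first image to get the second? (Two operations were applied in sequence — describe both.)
The image was cropped slightly and scaled back up, then converted to grayscale.

The visible shapes are larger and the field of view is narrower; shapes near the original edges may be partly or wholly outside the frame — a crop-and-rescale. All color is removed — every shape is now a shade of grey.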